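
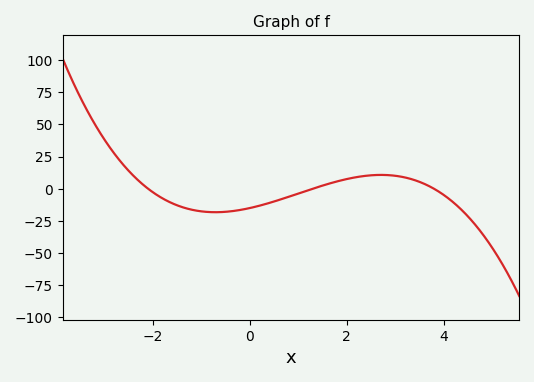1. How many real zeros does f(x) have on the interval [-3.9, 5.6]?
3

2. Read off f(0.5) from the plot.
-10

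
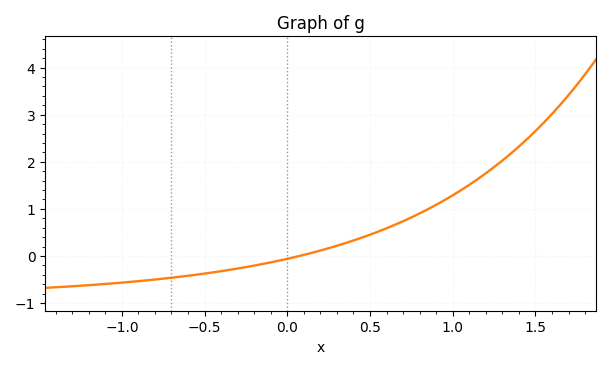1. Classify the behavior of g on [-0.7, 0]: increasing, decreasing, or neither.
increasing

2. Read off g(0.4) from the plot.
0.329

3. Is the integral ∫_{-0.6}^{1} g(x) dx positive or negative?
positive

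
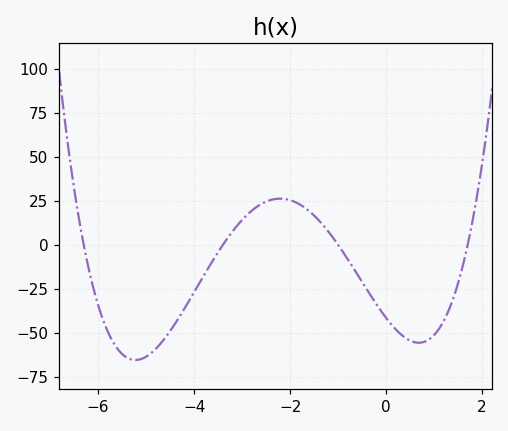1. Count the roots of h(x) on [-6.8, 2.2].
4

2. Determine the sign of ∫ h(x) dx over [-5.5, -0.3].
negative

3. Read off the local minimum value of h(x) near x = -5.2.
-66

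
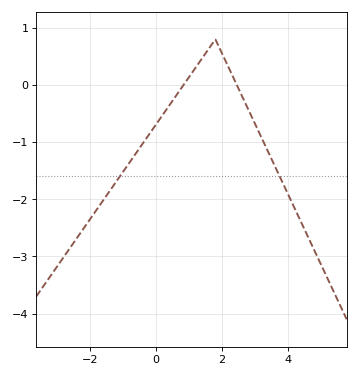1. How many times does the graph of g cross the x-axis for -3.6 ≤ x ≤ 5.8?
2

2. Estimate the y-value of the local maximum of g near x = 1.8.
0.8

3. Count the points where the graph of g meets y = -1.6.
2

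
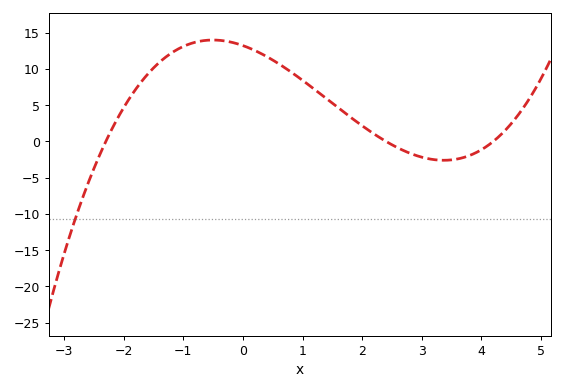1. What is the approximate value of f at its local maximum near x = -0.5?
14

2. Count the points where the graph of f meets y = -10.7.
1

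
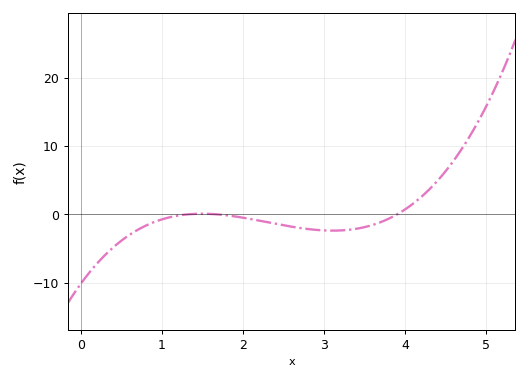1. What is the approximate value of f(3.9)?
0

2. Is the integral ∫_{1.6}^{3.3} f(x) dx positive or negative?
negative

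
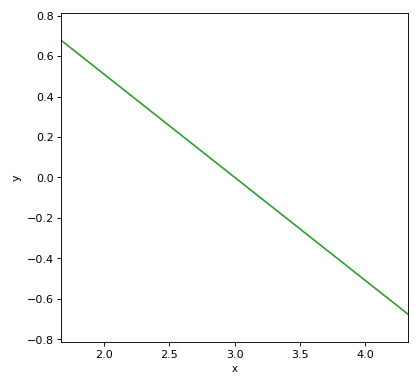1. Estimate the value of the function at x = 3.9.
-0.459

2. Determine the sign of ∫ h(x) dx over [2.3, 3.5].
positive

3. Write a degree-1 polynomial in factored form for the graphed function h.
y = -0.51(x - 3)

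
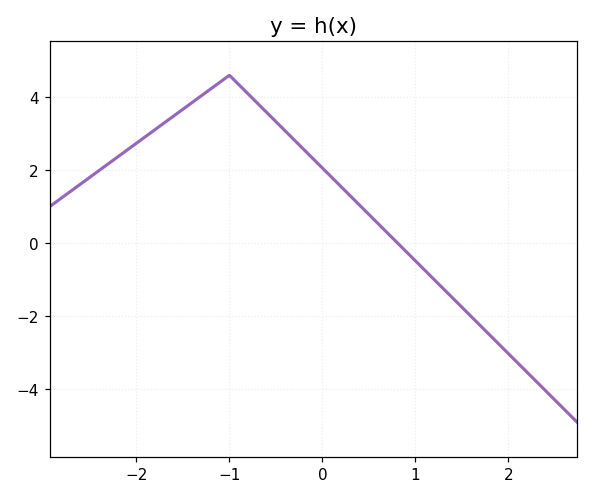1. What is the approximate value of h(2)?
-3.02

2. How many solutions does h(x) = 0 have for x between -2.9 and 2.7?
1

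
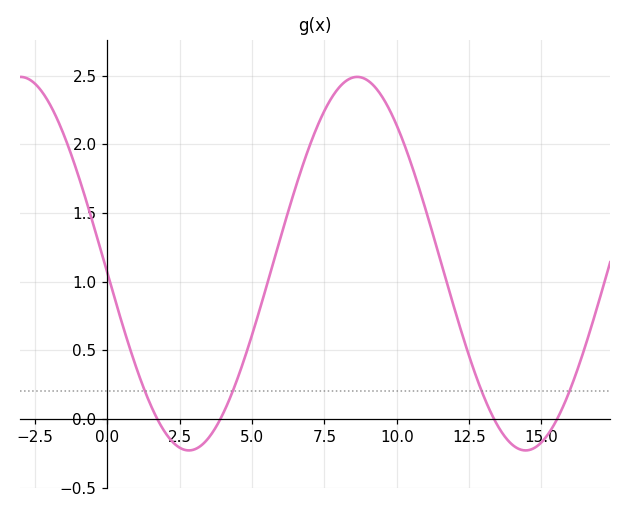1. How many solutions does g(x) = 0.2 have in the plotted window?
4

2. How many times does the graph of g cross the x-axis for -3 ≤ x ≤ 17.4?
4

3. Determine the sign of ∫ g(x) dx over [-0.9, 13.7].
positive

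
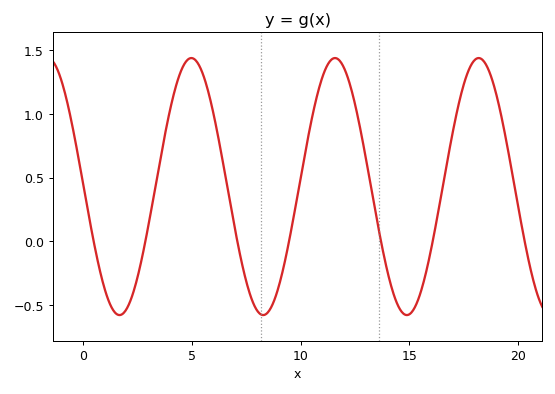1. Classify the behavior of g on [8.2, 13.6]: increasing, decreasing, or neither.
neither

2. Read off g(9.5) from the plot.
0.028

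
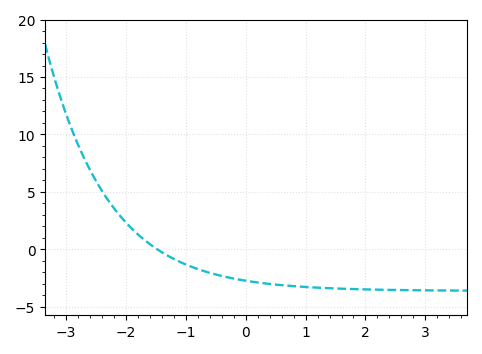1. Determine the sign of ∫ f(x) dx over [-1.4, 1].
negative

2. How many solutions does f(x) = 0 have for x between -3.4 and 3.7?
1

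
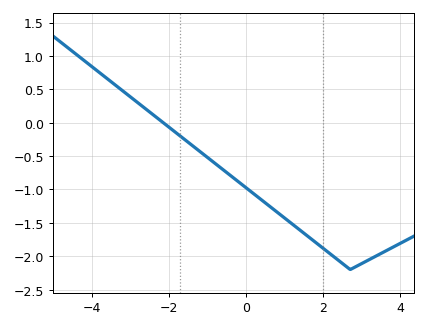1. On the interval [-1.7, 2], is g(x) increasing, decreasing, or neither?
decreasing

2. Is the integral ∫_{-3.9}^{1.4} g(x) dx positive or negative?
negative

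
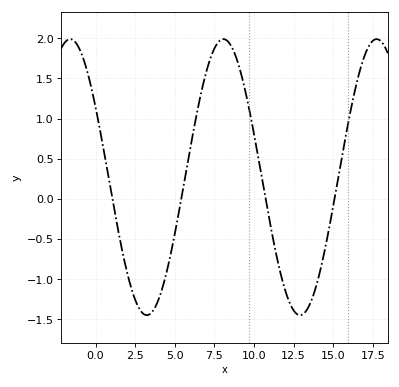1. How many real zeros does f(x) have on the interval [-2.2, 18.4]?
4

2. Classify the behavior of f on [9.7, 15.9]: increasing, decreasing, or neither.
neither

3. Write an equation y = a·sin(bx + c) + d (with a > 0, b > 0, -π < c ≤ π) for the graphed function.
y = 1.72sin(0.65x + 2.61) + 0.27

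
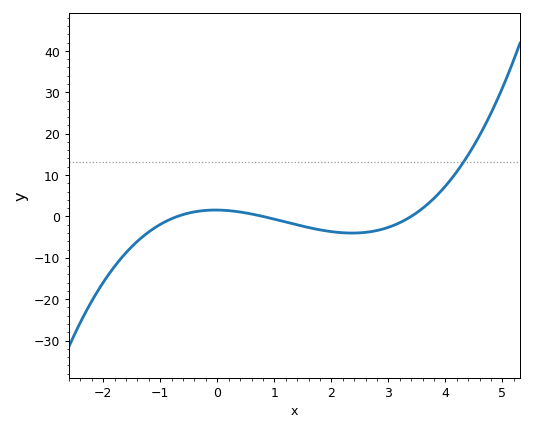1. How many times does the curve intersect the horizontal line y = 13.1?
1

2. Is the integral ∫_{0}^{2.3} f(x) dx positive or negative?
negative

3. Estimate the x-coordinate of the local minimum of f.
2.36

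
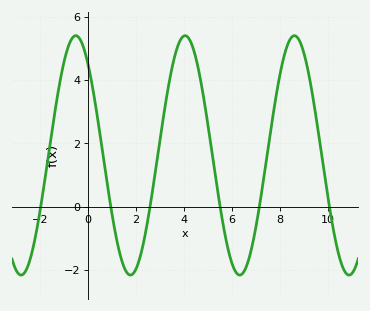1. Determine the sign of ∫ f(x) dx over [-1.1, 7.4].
positive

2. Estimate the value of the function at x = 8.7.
5.37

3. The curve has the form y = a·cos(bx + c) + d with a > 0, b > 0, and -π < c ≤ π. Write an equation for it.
y = 3.79cos(1.38x + 0.712) + 1.62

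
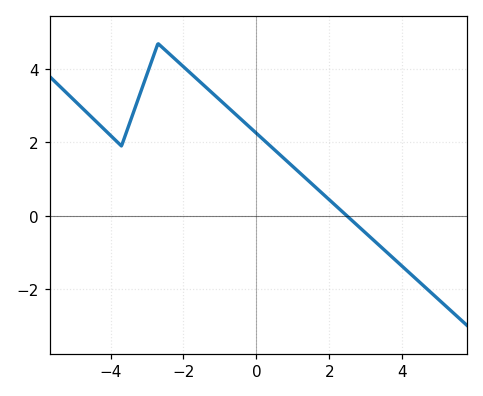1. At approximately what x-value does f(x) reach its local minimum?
-3.7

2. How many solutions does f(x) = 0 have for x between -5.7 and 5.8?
1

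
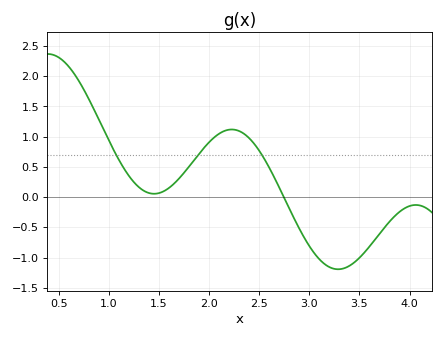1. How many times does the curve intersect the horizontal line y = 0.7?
3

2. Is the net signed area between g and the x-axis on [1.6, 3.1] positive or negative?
positive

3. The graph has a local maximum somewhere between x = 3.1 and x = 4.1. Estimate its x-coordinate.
4.06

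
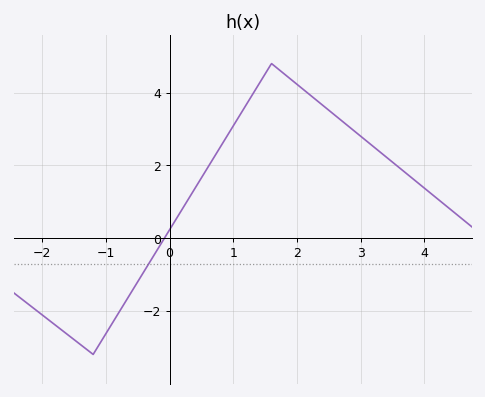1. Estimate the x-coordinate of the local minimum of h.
-1.2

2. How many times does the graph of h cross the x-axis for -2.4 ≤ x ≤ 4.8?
1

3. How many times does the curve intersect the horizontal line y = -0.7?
1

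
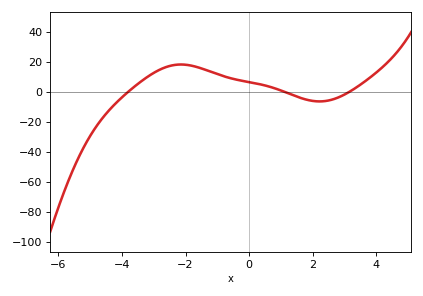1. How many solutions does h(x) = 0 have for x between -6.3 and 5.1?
3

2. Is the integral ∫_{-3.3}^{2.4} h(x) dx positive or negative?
positive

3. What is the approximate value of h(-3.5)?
5.34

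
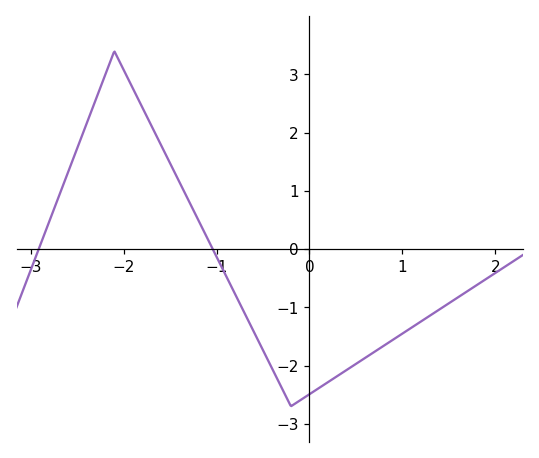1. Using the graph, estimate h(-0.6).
-1.4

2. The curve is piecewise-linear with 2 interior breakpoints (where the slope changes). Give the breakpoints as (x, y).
(-2.1, 3.4); (-0.2, -2.7)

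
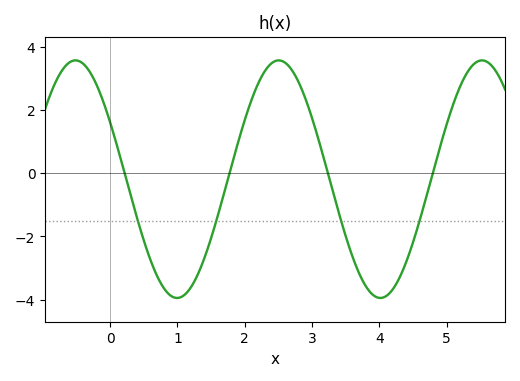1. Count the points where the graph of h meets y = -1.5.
4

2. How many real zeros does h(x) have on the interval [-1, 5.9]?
4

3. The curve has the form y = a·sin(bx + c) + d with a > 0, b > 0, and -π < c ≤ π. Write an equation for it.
y = 3.76sin(2.1x + 2.6) - 0.19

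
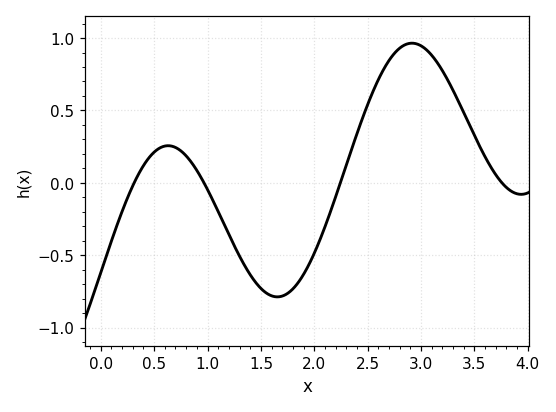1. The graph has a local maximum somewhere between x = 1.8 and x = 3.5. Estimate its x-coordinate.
2.91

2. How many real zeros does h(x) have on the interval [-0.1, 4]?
4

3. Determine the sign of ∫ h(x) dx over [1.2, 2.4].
negative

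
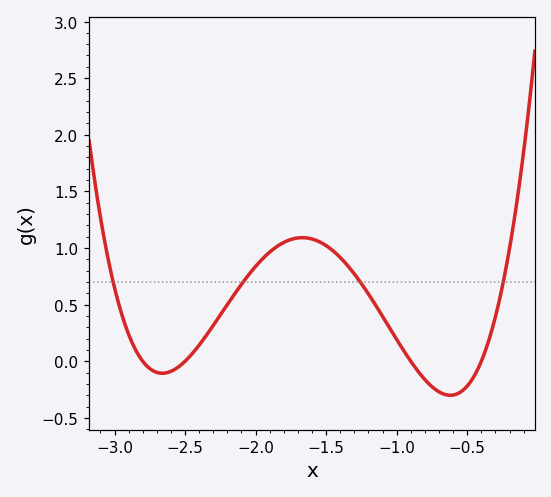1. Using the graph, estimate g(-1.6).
1.08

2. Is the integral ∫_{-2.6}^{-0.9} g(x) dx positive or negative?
positive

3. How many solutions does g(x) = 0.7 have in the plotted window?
4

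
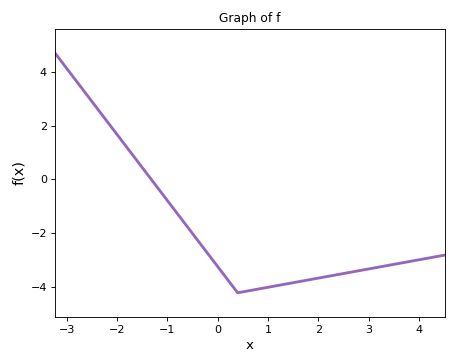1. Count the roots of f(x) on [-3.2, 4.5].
1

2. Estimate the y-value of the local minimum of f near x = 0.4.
-4.2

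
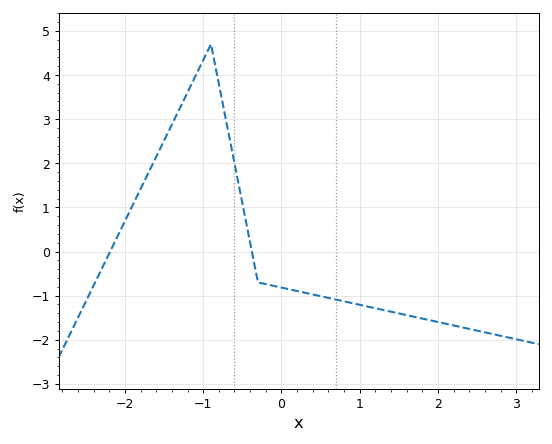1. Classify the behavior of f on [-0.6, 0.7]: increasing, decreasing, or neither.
decreasing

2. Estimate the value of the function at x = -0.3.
-0.7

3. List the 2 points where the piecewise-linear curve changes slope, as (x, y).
(-0.9, 4.7); (-0.3, -0.7)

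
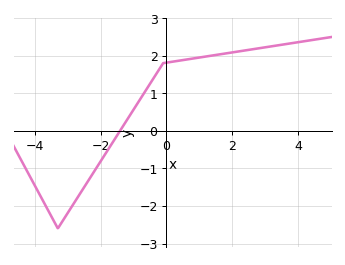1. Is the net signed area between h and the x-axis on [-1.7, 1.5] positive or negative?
positive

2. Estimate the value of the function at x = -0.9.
0.7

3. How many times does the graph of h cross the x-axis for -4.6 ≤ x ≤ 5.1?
1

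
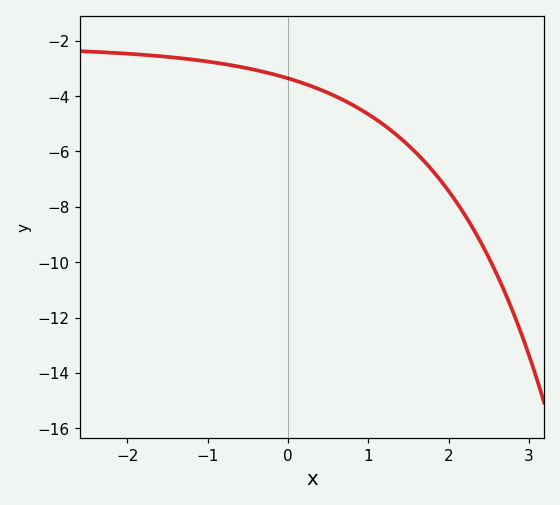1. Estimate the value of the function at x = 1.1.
-4.85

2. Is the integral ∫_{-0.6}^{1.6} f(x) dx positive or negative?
negative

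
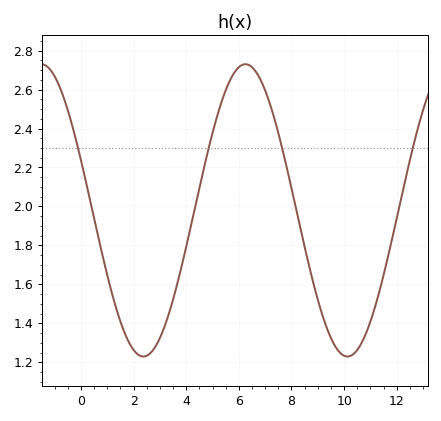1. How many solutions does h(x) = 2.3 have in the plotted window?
4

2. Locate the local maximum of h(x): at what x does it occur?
6.2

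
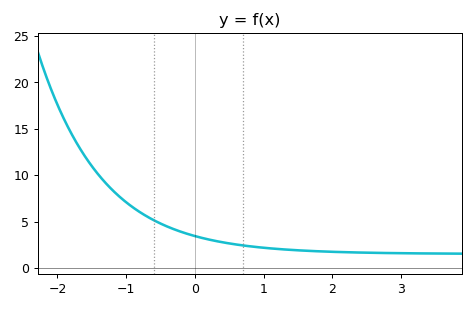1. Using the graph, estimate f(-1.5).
11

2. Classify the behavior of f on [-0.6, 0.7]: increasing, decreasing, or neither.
decreasing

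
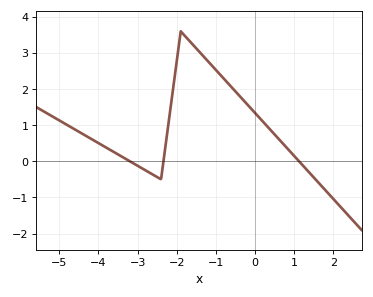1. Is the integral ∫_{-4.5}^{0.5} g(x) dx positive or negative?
positive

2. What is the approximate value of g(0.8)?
0.4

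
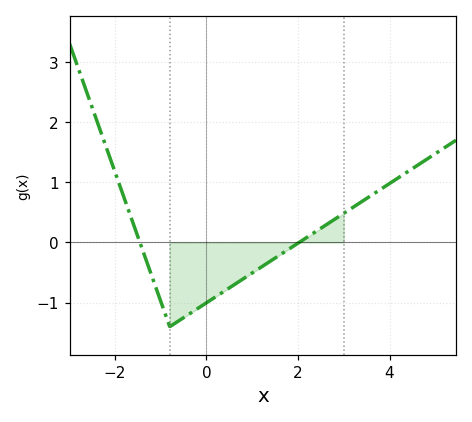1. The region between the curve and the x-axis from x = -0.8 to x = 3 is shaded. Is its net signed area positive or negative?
negative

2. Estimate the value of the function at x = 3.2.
0.584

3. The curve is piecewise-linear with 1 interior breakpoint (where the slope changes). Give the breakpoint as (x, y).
(-0.8, -1.4)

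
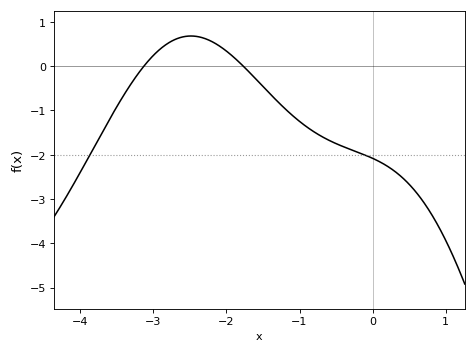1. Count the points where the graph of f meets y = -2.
2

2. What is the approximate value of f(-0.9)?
-1.4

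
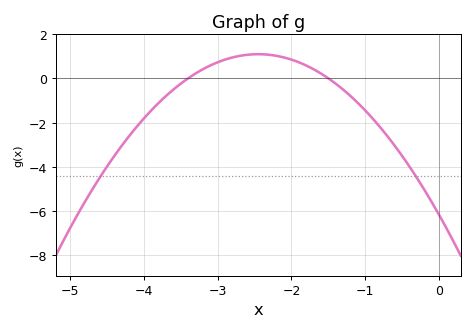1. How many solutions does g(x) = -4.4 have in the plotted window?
2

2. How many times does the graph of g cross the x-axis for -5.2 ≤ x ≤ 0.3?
2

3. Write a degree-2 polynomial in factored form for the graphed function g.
y = -1.21(x + 3.4)(x + 1.5)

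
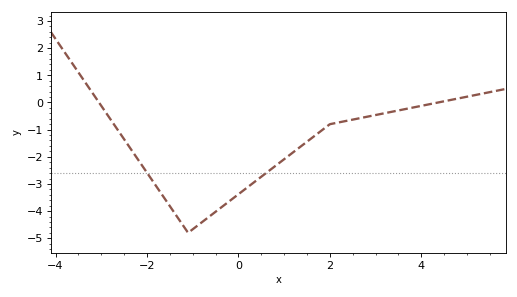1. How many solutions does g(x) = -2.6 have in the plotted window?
2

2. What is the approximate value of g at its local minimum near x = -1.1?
-4.8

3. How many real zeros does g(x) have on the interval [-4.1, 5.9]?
2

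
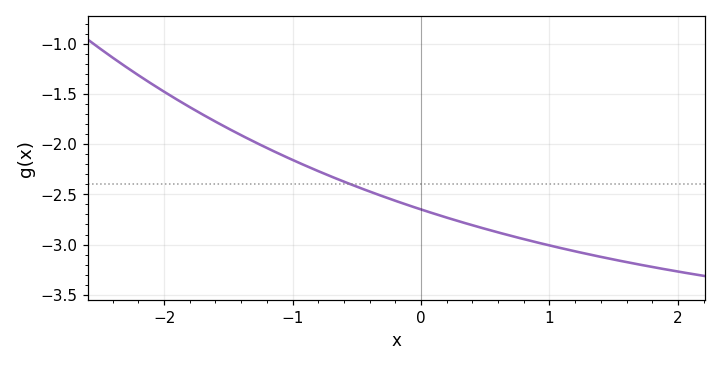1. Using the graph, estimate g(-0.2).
-2.55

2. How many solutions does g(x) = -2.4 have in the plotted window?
1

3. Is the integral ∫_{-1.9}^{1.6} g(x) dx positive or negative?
negative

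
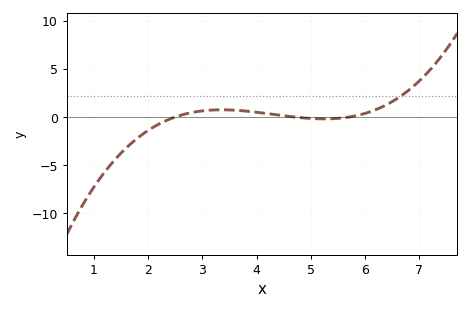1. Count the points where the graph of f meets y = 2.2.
1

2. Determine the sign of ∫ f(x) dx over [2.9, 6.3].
positive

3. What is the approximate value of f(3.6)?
0.5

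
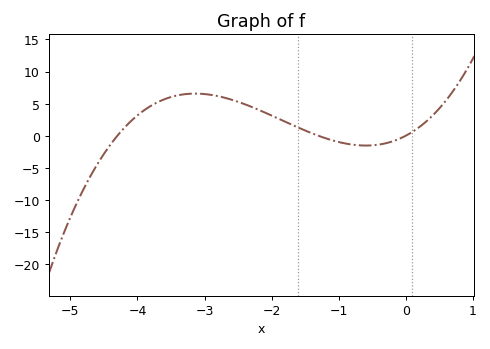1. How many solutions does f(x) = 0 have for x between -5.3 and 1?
3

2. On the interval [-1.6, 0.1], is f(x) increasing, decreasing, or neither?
neither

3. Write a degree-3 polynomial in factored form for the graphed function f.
y = 0.98(x + 4.3)(x + 1.3)(x - 0)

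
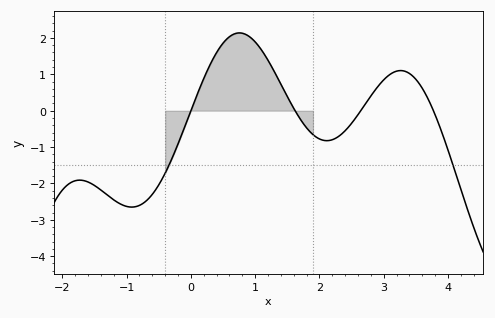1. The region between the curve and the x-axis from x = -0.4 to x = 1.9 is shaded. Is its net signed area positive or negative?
positive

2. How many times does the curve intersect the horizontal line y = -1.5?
2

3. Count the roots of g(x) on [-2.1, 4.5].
4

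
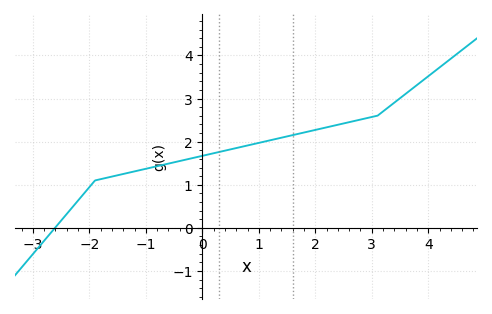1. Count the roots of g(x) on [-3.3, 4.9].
1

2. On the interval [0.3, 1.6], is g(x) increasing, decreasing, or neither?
increasing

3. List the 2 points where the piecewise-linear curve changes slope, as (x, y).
(-1.9, 1.1); (3.1, 2.6)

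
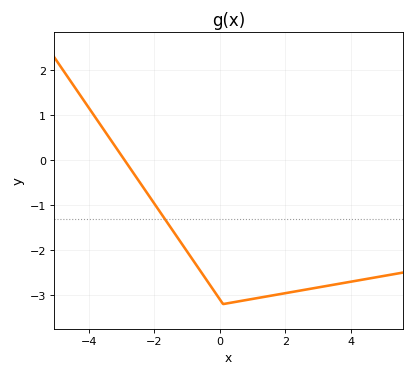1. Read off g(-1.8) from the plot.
-1.18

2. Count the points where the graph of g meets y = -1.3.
1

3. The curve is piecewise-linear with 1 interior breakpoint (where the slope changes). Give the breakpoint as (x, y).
(0.1, -3.2)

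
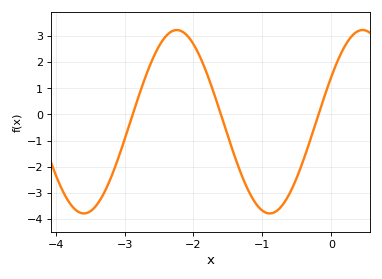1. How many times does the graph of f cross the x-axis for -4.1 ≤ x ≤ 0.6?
3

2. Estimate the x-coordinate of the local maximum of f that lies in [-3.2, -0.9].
-2.24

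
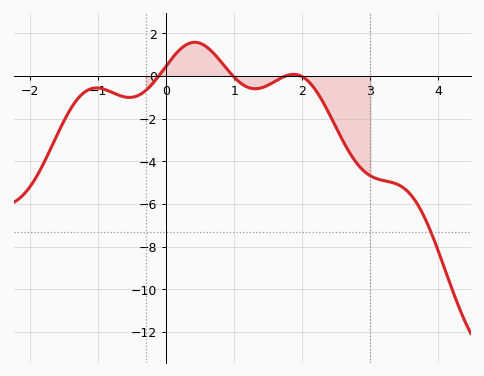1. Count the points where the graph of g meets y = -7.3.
1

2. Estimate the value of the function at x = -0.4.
-0.8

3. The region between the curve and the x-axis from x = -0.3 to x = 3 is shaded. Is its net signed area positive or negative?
negative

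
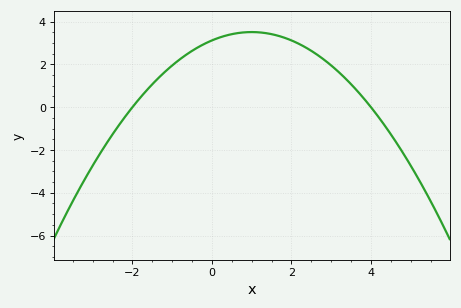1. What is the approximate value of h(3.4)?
1.26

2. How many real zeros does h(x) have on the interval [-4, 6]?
2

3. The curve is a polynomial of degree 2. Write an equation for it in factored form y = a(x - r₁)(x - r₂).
y = -0.39(x + 2)(x - 4)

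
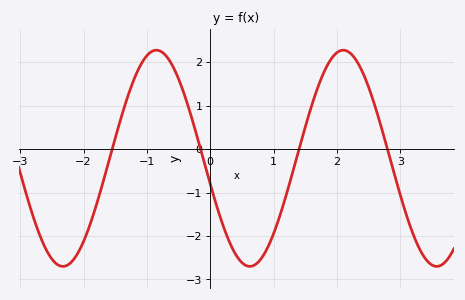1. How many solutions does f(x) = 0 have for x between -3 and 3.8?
4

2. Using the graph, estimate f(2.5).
1.4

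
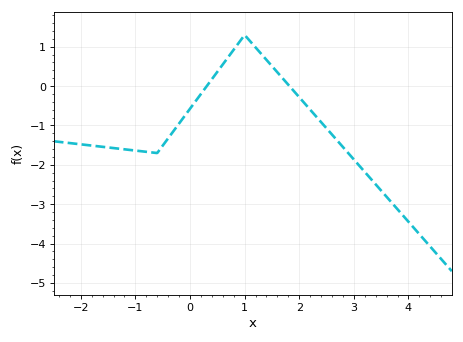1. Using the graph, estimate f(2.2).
-0.598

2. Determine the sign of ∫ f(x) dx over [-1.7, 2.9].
negative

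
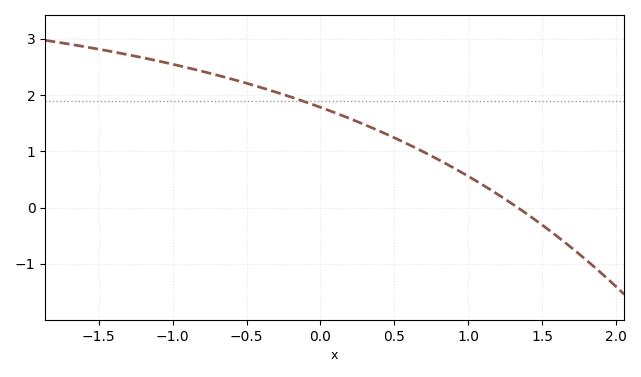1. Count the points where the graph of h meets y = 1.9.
1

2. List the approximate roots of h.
1.3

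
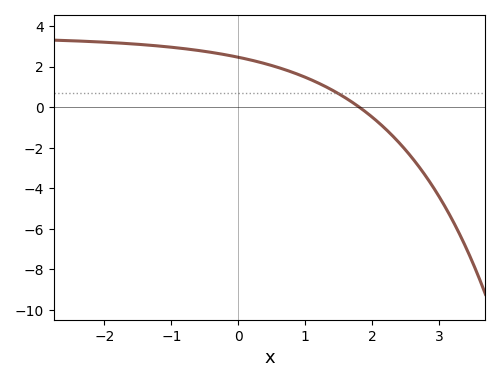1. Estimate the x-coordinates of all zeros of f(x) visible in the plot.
1.81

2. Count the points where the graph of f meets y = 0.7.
1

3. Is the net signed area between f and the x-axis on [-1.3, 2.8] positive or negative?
positive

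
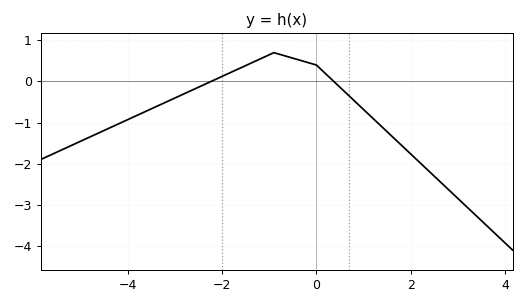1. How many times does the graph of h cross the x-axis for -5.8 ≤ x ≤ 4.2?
2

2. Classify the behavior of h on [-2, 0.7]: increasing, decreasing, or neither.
neither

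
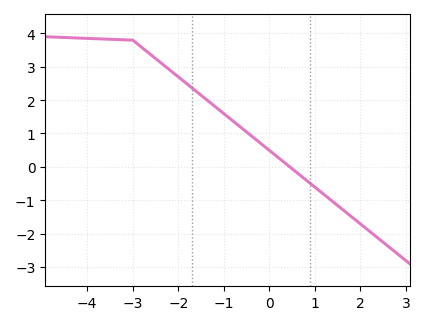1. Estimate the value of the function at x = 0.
0.493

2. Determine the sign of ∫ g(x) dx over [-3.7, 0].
positive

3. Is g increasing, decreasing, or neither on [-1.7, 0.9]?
decreasing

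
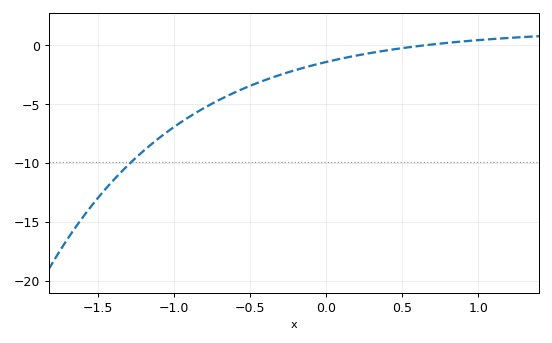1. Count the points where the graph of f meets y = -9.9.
1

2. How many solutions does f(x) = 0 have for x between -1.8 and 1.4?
1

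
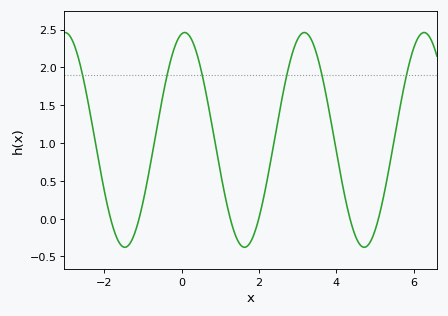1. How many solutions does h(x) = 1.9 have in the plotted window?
6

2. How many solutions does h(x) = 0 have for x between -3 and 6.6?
6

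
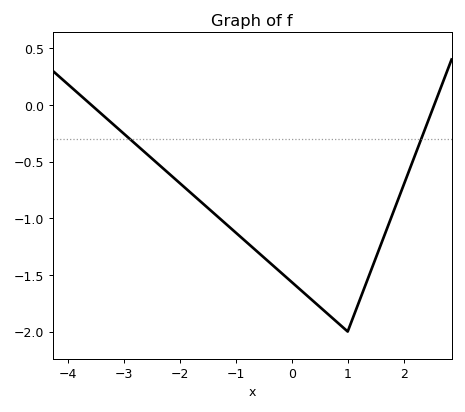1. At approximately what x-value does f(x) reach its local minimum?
1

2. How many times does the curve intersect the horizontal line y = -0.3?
2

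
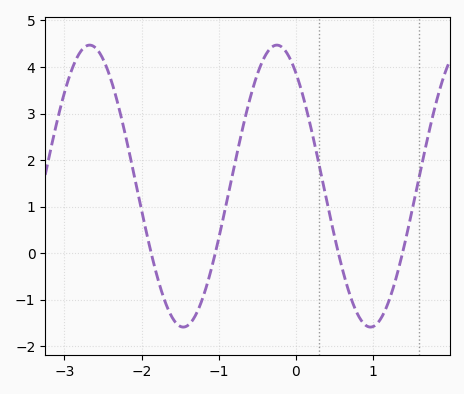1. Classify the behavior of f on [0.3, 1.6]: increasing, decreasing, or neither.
neither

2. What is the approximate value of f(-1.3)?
-1.3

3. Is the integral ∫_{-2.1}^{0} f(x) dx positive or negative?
positive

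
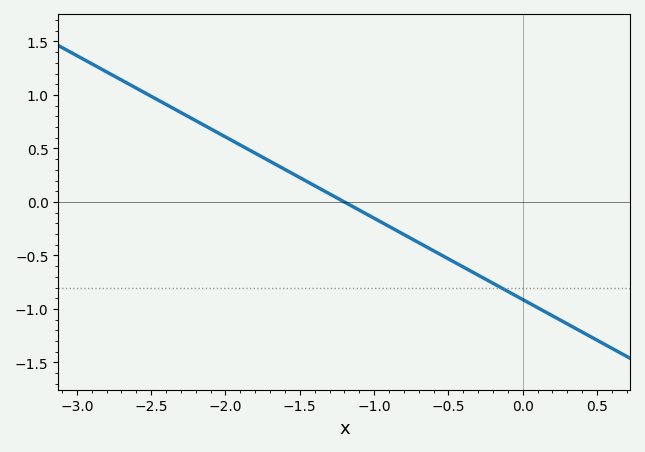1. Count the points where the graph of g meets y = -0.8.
1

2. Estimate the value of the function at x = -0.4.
-0.608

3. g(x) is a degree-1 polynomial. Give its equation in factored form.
y = -0.76(x + 1.2)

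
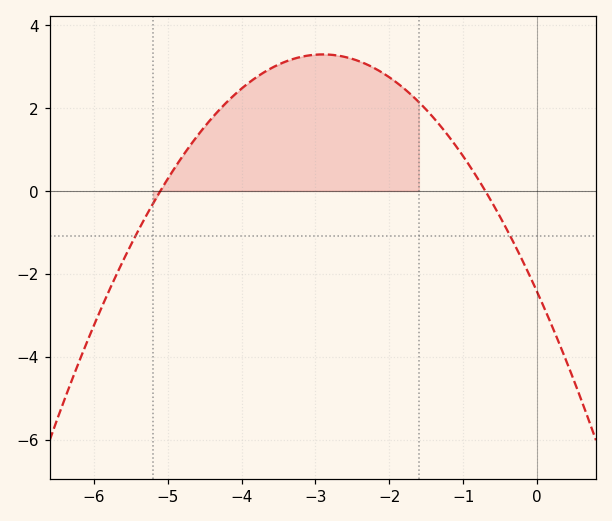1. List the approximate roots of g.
-5.1, -0.7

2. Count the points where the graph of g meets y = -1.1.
2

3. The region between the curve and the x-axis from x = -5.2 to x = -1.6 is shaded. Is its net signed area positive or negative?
positive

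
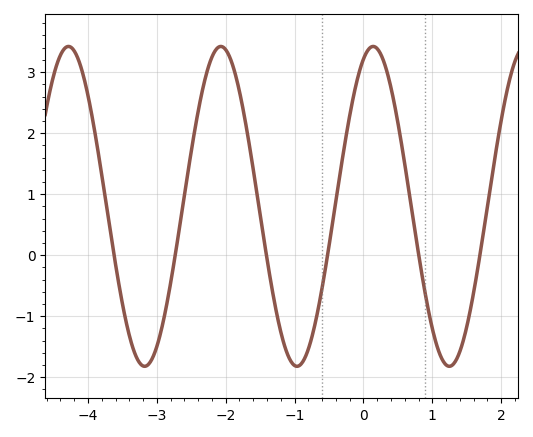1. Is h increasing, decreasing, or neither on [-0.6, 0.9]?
neither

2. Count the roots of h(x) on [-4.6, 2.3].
6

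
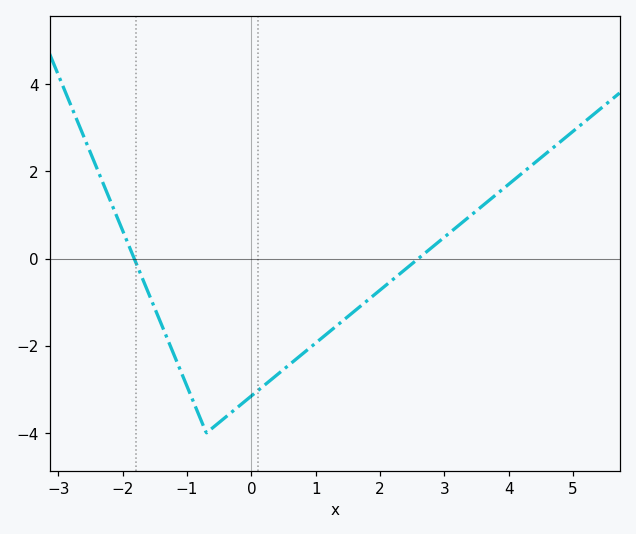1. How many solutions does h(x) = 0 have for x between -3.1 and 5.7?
2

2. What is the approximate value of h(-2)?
0.641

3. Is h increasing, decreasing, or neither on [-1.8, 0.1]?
neither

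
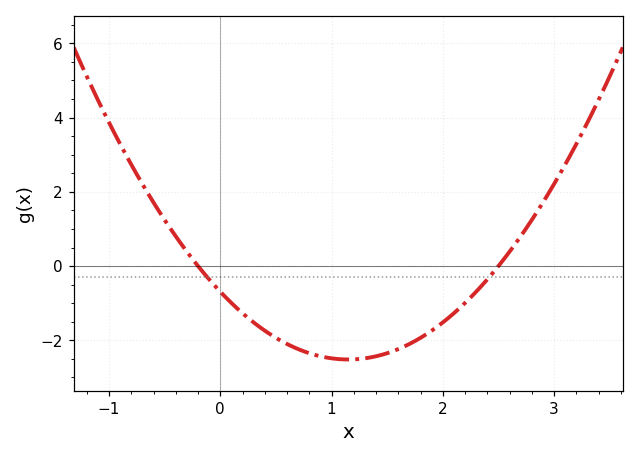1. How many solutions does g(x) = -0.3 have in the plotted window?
2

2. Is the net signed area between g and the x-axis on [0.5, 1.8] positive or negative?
negative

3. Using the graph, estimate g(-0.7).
2.2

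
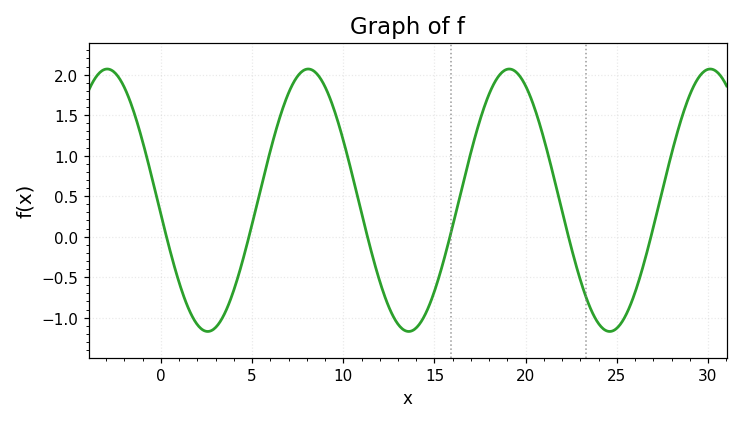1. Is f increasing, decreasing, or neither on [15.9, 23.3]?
neither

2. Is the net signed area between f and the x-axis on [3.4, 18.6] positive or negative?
positive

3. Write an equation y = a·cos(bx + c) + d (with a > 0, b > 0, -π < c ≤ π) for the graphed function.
y = 1.62cos(0.57x + 1.7) + 0.45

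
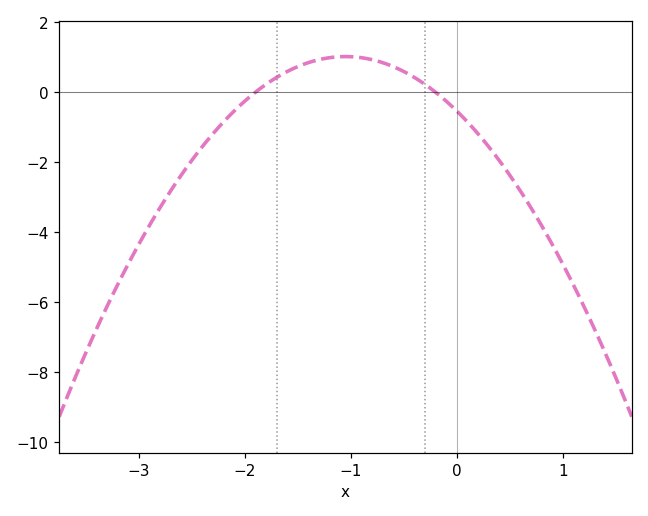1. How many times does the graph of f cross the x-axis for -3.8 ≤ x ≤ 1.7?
2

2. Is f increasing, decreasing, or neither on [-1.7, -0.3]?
neither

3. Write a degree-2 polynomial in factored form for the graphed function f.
y = -1.41(x + 1.9)(x + 0.2)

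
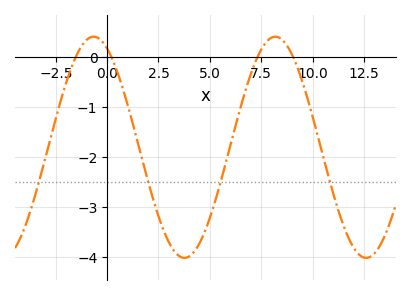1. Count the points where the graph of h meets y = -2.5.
4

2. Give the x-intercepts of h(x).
-1.5, 0, 7.5, 9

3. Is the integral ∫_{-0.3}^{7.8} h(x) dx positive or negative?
negative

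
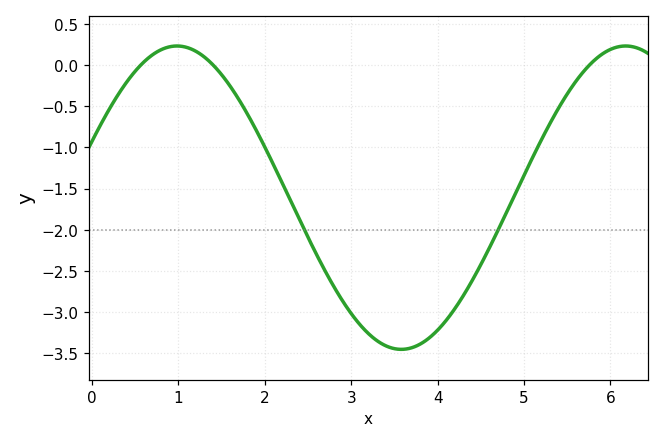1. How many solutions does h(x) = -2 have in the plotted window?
2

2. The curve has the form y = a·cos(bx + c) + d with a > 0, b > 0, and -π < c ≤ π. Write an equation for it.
y = 1.84cos(1.21x - 1.19) - 1.61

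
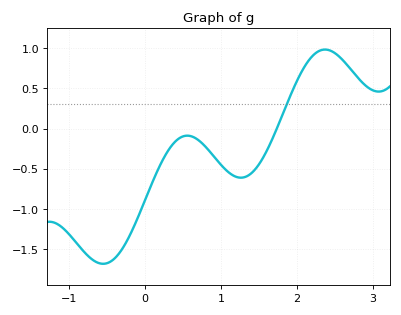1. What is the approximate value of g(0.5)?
-0.096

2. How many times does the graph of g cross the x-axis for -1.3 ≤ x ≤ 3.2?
1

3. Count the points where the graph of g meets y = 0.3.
1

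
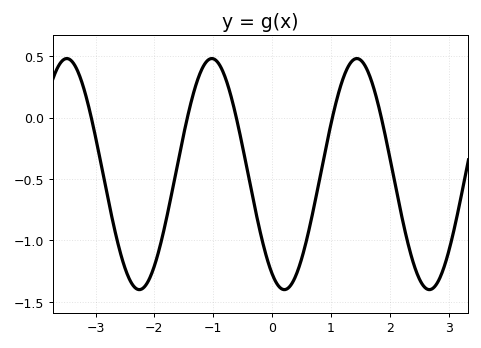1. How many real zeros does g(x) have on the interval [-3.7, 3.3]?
5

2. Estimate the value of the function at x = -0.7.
0.2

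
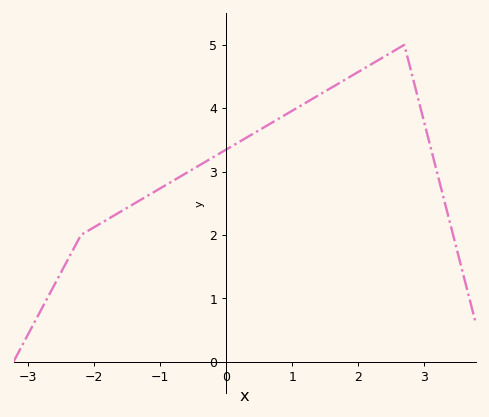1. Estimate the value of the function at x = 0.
3.3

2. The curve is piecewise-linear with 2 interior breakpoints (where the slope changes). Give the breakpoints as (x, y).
(-2.2, 2); (2.7, 5)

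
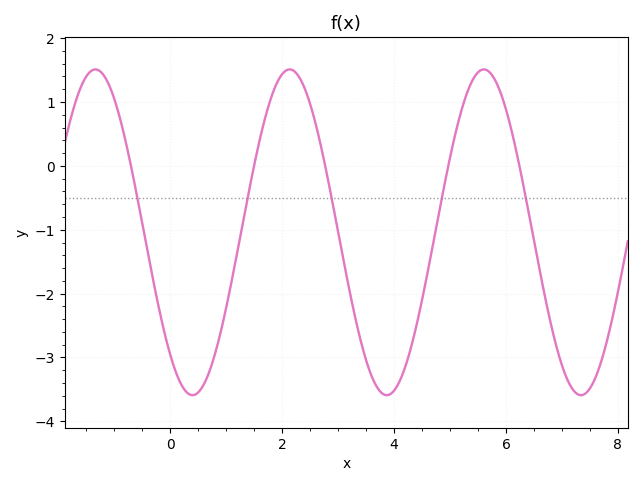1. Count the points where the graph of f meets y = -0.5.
5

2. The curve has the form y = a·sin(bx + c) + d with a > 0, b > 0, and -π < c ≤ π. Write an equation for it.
y = 2.55sin(1.81x - 2.29) - 1.04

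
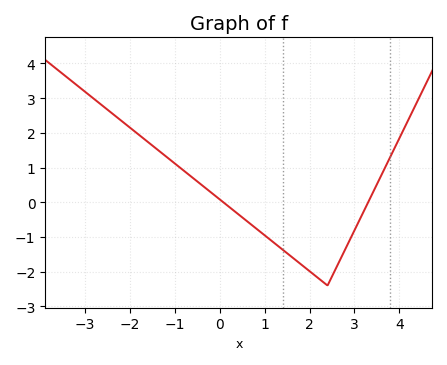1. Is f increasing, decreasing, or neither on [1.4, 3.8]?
neither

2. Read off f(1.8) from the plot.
-1.78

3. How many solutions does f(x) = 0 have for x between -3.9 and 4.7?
2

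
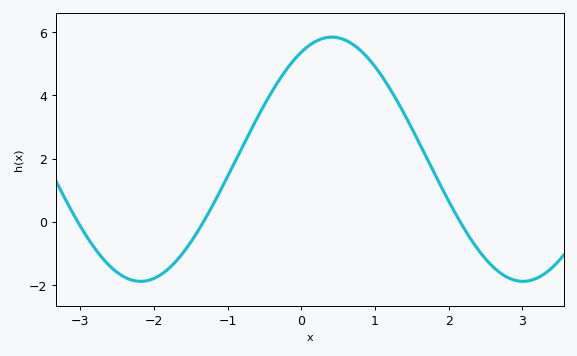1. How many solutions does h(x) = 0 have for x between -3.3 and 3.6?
3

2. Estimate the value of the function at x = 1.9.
1.11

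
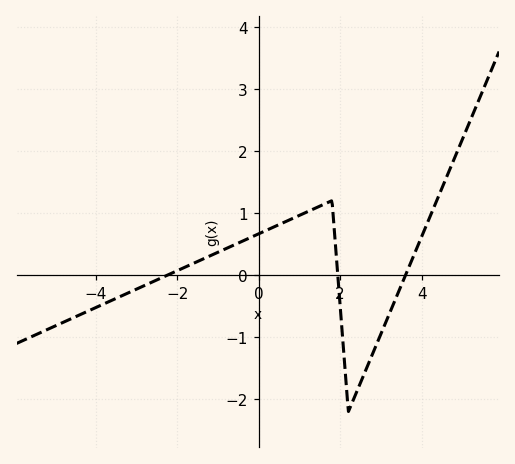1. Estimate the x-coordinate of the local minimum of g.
2.2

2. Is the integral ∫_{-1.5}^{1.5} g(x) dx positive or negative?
positive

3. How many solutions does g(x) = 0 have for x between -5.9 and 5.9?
3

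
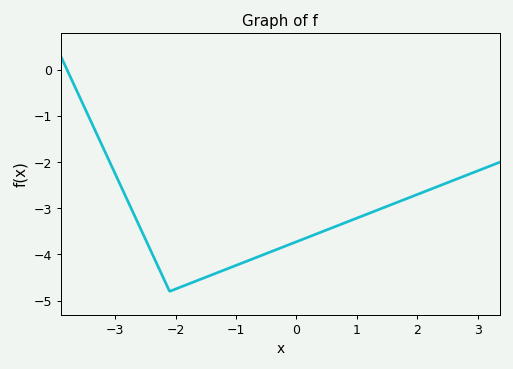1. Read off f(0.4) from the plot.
-3.5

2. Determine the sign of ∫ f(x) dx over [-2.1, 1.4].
negative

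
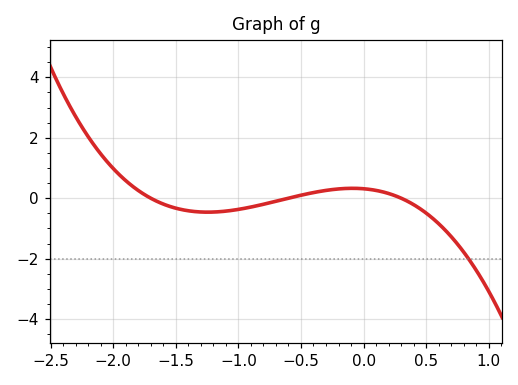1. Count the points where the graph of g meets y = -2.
1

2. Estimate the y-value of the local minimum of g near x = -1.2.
-0.4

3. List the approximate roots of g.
-1.7, -0.6, 0.3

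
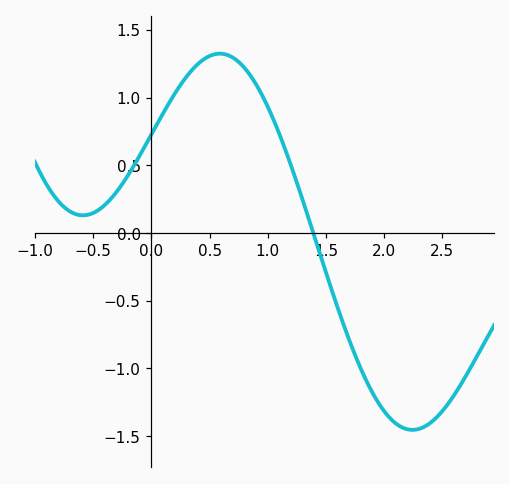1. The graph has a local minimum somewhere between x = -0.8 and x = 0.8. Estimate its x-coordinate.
-0.588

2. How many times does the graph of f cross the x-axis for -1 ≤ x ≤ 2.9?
1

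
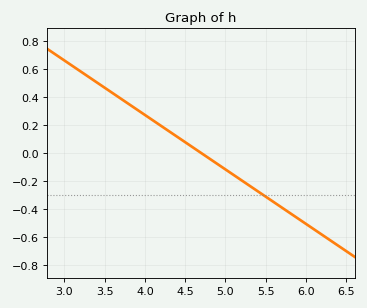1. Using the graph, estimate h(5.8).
-0.42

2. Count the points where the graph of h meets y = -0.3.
1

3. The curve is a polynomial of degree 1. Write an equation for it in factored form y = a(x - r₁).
y = -0.39(x - 4.7)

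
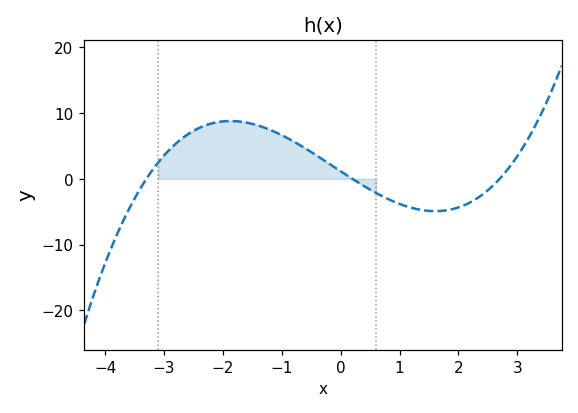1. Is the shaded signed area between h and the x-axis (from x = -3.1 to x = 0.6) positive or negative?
positive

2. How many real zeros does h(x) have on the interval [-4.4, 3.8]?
3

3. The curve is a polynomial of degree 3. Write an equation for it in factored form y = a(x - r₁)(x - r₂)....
y = 0.65(x + 3.3)(x - 0.2)(x - 2.7)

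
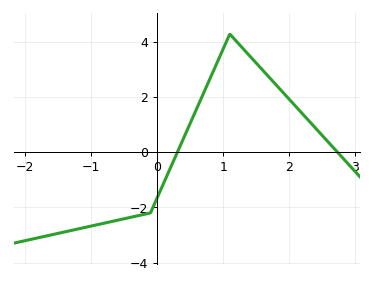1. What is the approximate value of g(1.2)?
4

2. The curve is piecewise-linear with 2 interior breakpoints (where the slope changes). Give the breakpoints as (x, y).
(-0.1, -2.2); (1.1, 4.3)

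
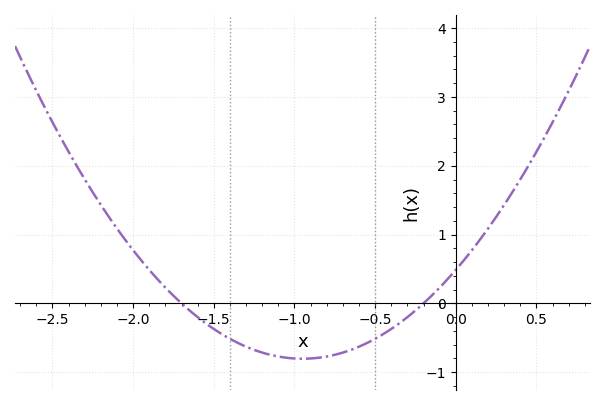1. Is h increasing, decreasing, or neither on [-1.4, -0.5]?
neither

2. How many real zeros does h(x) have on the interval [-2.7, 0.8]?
2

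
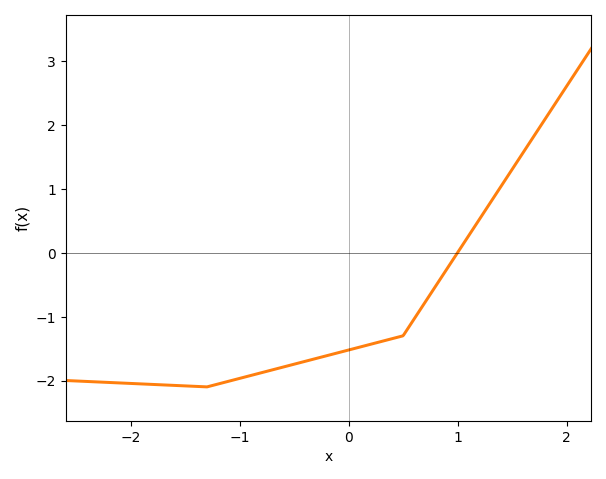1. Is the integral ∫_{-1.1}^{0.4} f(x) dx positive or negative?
negative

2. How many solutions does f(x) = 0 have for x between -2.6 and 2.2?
1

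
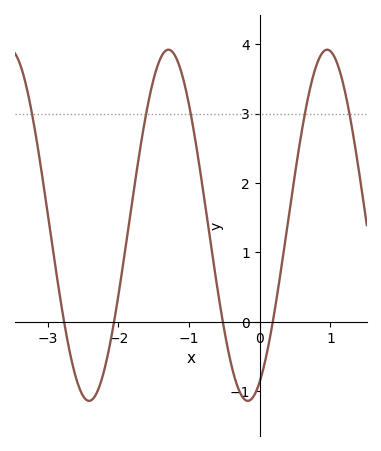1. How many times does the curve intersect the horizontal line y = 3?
5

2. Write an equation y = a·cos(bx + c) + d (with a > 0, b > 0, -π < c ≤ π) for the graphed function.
y = 2.53cos(2.8x - 2.7) + 1.39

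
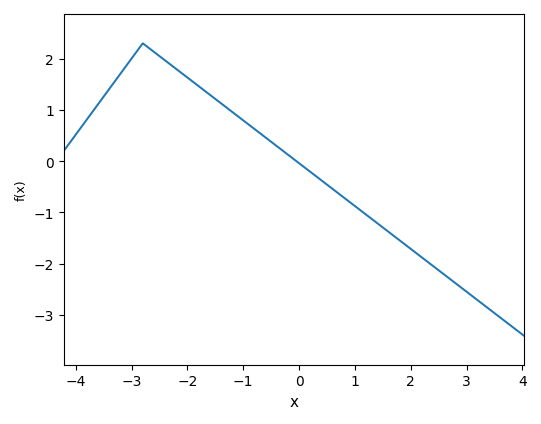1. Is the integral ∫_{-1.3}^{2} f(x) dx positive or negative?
negative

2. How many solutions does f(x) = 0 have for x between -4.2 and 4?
1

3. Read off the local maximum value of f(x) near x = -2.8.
2.3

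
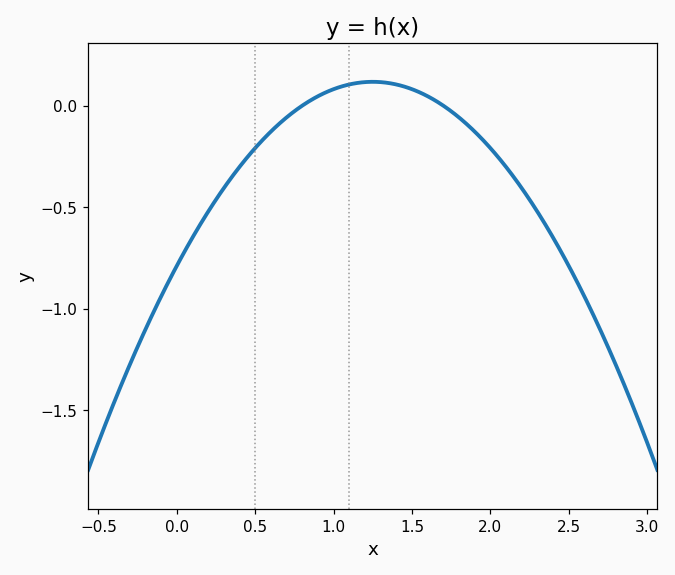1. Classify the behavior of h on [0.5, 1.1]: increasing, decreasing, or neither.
increasing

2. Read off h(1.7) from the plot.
0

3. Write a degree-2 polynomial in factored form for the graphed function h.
y = -0.58(x - 0.8)(x - 1.7)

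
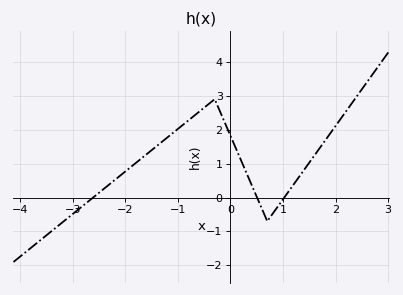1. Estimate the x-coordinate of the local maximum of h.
-0.301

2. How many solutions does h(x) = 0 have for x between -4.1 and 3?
3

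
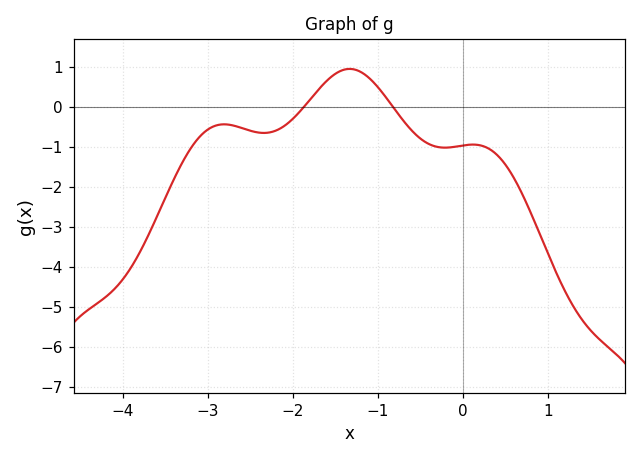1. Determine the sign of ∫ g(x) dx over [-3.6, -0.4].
negative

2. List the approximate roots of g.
-1.9, -0.8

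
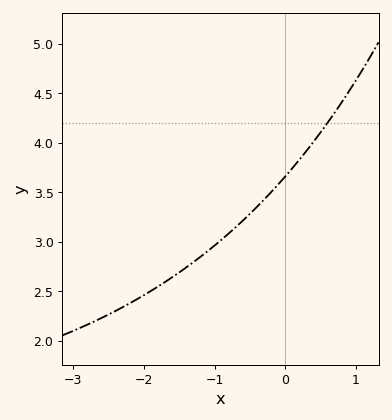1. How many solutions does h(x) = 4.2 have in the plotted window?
1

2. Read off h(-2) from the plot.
2.45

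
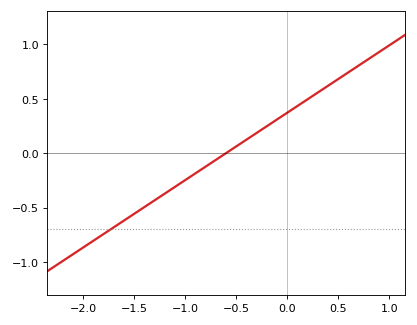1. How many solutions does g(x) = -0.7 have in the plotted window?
1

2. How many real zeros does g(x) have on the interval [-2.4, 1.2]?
1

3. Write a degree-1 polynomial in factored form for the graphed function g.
y = 0.62(x + 0.6)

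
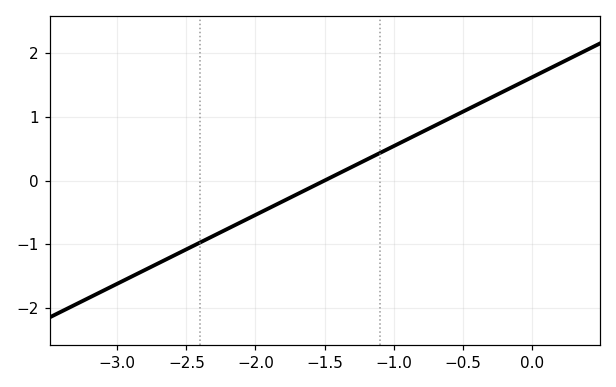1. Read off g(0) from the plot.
1.62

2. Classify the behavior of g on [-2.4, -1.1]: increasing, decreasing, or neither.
increasing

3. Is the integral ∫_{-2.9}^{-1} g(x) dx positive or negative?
negative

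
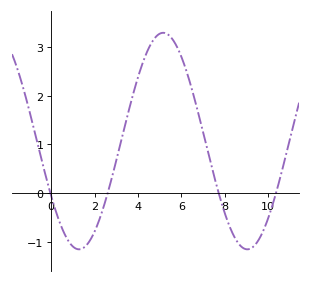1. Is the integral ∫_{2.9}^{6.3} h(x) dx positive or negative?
positive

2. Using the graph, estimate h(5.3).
3.28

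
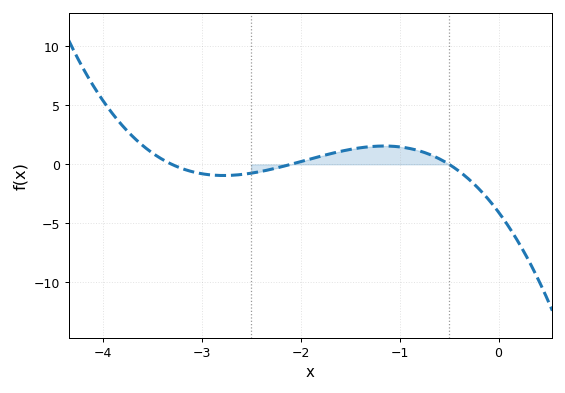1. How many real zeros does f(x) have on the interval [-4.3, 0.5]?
3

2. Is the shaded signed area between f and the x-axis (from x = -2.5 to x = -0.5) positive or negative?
positive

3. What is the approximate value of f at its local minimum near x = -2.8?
-0.943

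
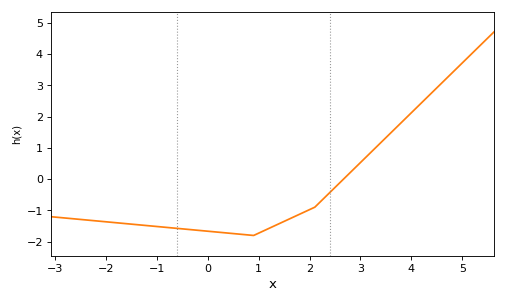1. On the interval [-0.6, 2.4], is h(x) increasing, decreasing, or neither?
neither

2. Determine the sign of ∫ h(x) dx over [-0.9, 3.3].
negative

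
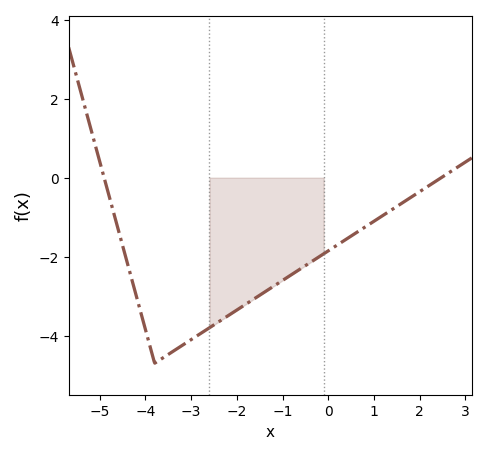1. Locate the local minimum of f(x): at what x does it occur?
-3.8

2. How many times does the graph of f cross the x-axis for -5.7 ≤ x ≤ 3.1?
2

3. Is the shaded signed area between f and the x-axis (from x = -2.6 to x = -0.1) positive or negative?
negative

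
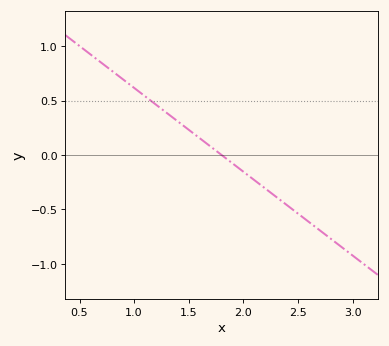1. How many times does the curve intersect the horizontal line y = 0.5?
1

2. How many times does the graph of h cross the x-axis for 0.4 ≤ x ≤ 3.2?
1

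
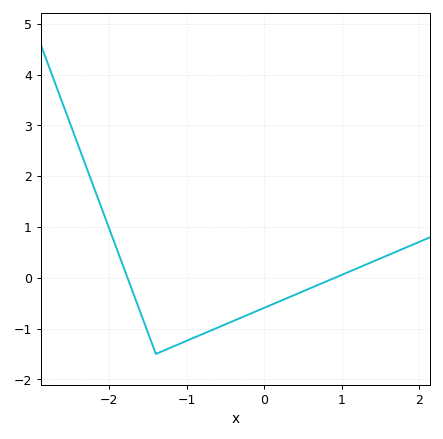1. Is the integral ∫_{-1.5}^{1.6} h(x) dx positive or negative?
negative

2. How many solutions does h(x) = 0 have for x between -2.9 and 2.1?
2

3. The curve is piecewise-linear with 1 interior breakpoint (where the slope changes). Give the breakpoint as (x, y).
(-1.4, -1.5)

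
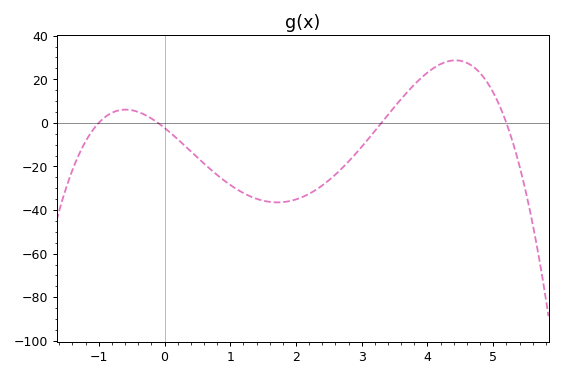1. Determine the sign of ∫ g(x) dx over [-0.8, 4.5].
negative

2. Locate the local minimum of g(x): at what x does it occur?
1.71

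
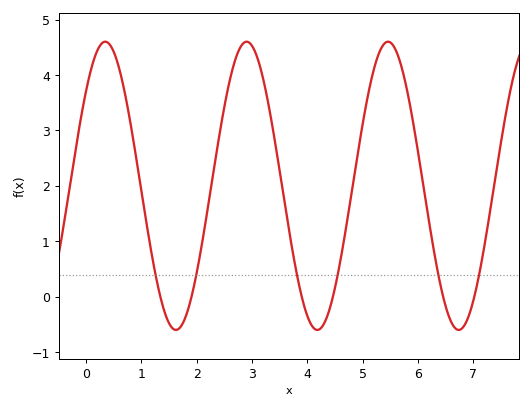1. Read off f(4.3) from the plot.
-0.5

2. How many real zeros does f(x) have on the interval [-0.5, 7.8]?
6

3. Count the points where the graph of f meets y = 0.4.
6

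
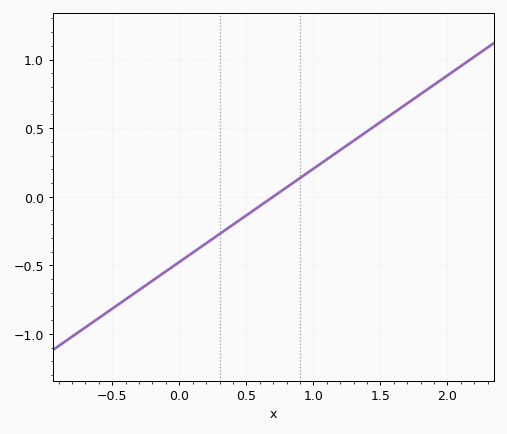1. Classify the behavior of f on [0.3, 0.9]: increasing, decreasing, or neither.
increasing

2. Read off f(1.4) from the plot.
0.476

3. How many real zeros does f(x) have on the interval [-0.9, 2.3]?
1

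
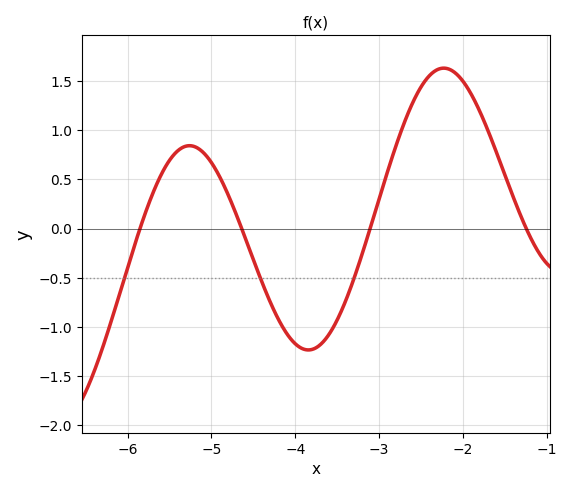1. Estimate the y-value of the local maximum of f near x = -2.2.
1.63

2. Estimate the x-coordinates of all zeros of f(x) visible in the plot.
-5.85, -4.64, -3.11, -1.24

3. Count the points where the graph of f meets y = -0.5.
3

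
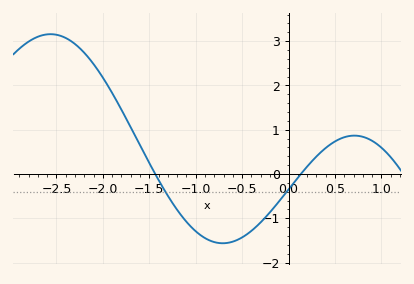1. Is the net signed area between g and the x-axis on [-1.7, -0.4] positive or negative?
negative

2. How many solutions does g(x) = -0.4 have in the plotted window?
2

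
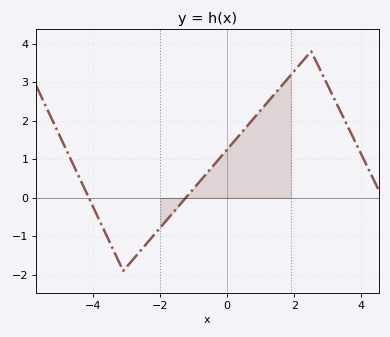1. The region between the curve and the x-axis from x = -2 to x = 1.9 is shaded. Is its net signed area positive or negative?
positive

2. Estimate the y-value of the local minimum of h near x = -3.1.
-1.9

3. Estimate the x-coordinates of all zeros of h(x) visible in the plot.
-4.2, -1.2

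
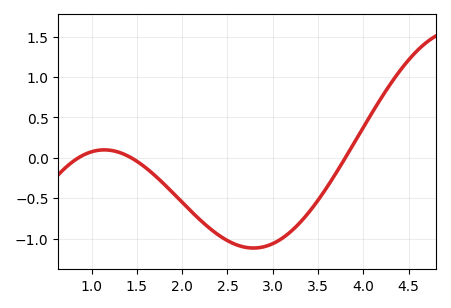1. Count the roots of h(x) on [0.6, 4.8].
3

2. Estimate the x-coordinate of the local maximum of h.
1.14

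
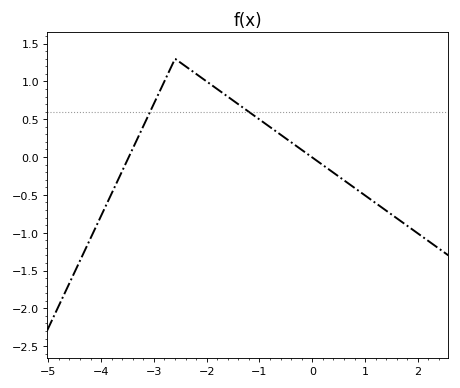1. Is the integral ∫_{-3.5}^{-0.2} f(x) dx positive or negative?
positive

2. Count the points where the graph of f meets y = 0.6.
2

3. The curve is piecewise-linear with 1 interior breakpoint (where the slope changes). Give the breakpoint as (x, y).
(-2.6, 1.3)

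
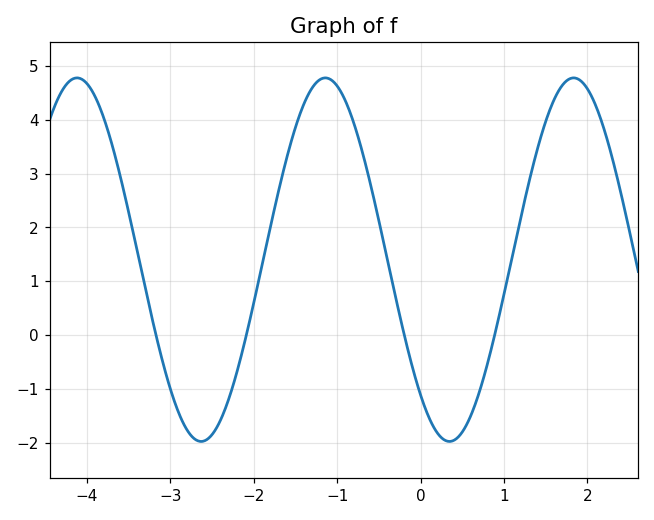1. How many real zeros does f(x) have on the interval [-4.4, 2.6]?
4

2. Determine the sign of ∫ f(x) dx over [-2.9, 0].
positive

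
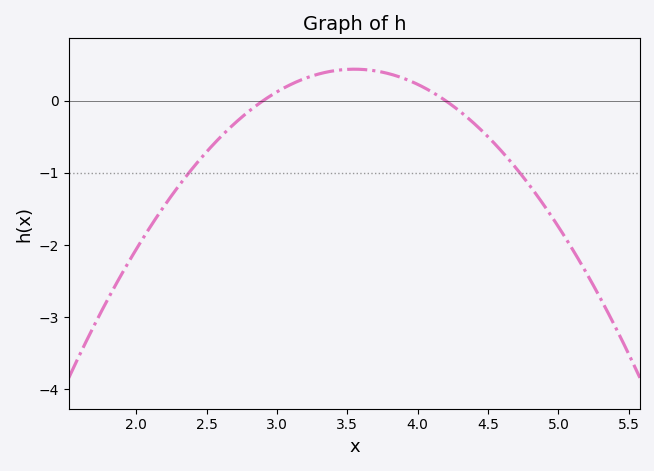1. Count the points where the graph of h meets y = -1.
2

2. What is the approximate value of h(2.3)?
-1.19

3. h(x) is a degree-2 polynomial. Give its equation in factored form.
y = -1.04(x - 2.9)(x - 4.2)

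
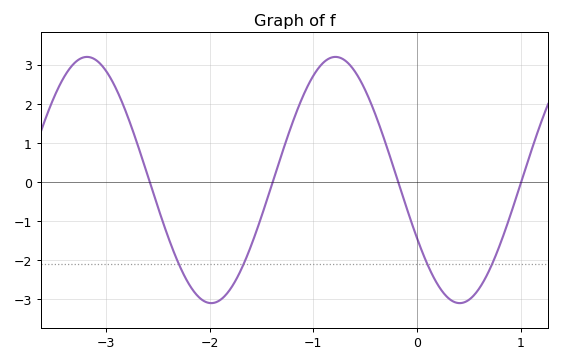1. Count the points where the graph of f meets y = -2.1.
4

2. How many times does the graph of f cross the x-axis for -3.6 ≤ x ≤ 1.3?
4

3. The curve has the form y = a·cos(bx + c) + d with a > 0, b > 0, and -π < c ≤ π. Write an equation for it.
y = 3.15cos(2.6x + 2.1) + 0.05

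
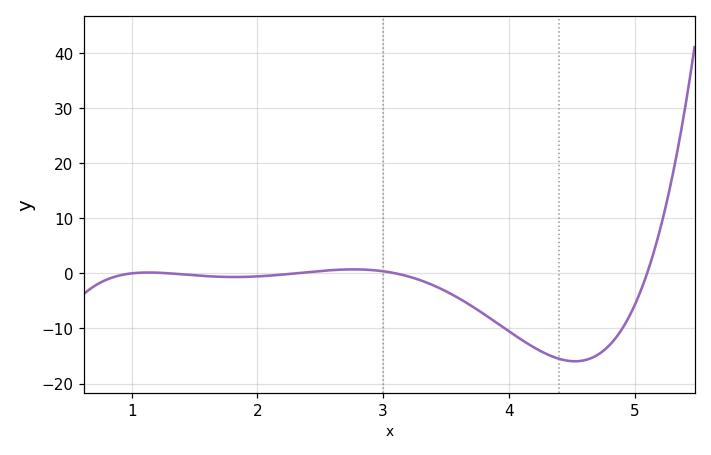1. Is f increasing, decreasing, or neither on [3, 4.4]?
decreasing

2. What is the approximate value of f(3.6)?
-4.49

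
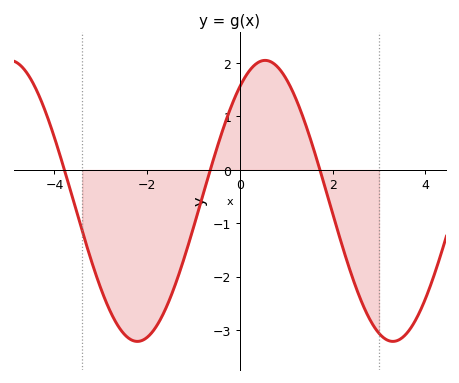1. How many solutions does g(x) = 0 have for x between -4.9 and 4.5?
3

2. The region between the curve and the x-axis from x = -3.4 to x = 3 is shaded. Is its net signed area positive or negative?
negative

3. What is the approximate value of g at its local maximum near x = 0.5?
2.05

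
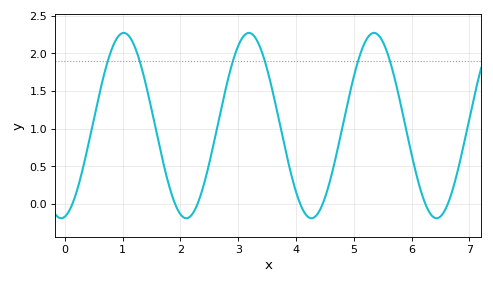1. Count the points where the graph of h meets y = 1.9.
6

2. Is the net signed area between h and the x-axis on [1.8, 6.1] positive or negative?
positive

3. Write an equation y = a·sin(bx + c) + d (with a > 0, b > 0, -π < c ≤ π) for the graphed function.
y = 1.23sin(2.9x - 1.4) + 1.04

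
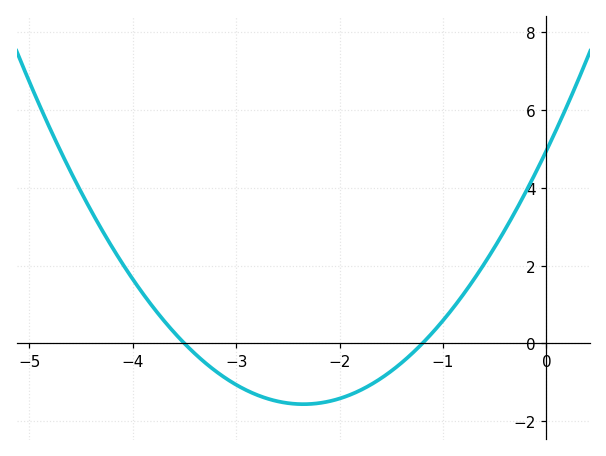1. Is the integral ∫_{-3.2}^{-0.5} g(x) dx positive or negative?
negative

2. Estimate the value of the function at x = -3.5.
0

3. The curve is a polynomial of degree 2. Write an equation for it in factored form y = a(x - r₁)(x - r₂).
y = 1.18(x + 3.5)(x + 1.2)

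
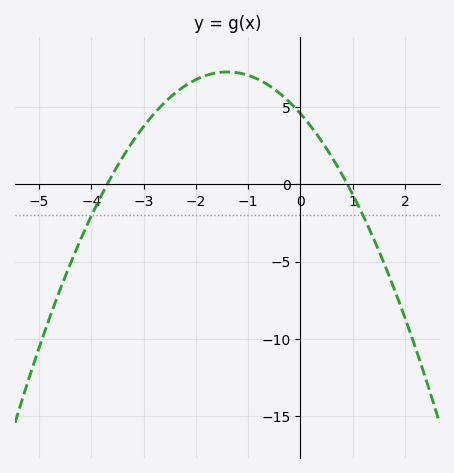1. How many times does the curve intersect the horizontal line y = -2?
2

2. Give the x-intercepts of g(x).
-3.6, 0.8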